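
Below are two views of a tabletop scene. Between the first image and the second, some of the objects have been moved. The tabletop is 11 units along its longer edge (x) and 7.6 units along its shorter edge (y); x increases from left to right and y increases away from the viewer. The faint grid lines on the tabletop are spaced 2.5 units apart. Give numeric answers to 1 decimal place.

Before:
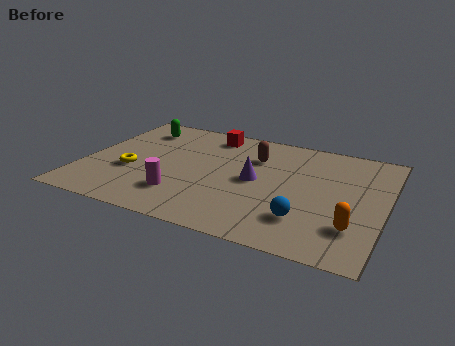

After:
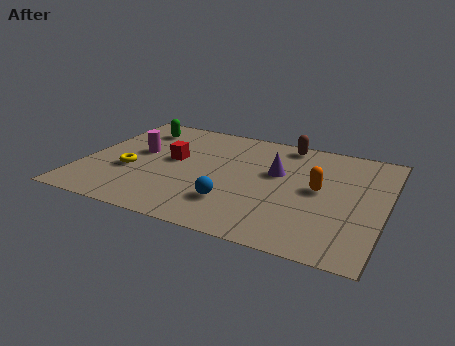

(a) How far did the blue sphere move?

2.6

The blue sphere was near (8.3, 1.9) before and (5.7, 2.0) after, so it travelled √(2.6² + 0.1²) ≈ 2.6 units.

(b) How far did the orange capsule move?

2.4

The orange capsule was near (10.0, 2.0) before and (8.6, 4.0) after, so it travelled √(1.4² + 2.0²) ≈ 2.4 units.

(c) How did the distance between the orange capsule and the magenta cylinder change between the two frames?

+0.5

They were about 6.2 units apart before and 6.7 after — 0.5 units further apart.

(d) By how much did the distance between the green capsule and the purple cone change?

+0.4

They were about 5.2 units apart before and 5.6 after — 0.4 units further apart.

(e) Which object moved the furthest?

the magenta cylinder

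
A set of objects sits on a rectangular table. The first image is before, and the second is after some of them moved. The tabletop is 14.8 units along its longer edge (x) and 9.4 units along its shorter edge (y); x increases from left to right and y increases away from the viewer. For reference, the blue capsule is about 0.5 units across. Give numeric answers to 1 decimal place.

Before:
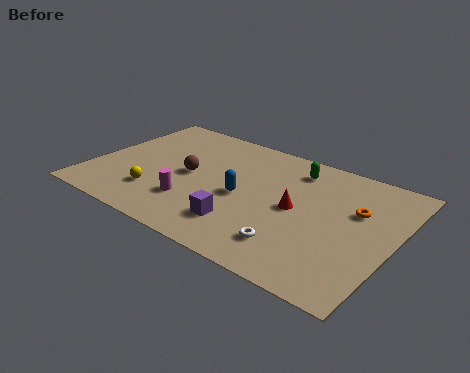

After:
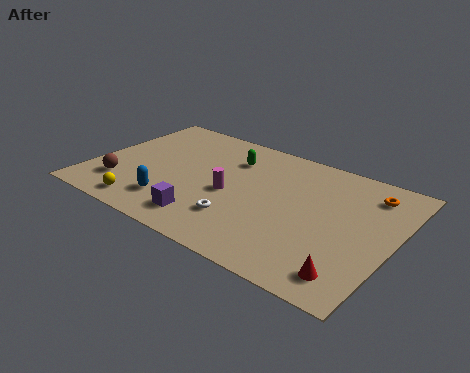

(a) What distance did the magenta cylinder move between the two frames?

2.3

The magenta cylinder moved from about (5.3, 2.6) to (6.9, 4.2), a distance of √(1.6² + 1.6²) ≈ 2.3.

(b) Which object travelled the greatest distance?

the red cone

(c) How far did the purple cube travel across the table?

1.8

The purple cube moved from about (7.9, 2.2) to (6.2, 1.7), a distance of √(1.7² + 0.5²) ≈ 1.8.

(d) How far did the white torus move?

2.7

The white torus was near (10.4, 2.0) before and (7.7, 2.5) after, so it travelled √(2.7² + 0.5²) ≈ 2.7 units.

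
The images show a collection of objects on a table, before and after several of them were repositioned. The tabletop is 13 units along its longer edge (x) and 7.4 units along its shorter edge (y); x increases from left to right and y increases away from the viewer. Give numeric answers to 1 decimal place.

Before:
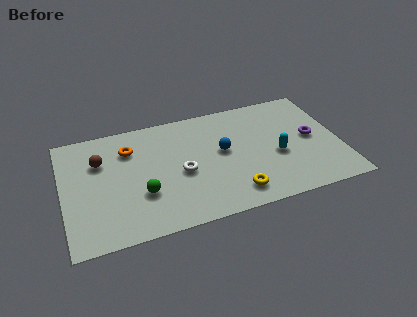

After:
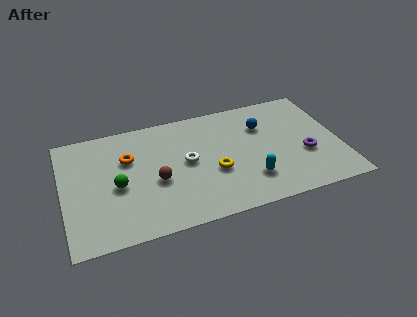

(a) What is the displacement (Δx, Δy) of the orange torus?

(-0.1, -0.6)

From the two frames, the orange torus sits at roughly (3.2, 5.5) before and (3.1, 4.9) after.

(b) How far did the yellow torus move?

1.8

The yellow torus moved from about (7.8, 1.3) to (7.0, 2.9), a distance of √(0.8² + 1.6²) ≈ 1.8.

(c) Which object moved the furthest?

the brown sphere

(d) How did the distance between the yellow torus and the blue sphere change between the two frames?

+0.6

They were about 2.8 units apart before and 3.4 after — 0.6 units further apart.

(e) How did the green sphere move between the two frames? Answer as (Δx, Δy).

(-1.1, 0.8)

The green sphere started near (3.6, 2.5) and ended near (2.5, 3.3).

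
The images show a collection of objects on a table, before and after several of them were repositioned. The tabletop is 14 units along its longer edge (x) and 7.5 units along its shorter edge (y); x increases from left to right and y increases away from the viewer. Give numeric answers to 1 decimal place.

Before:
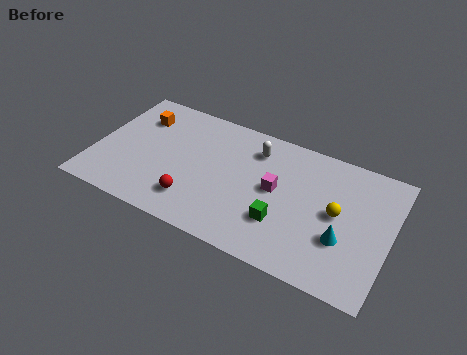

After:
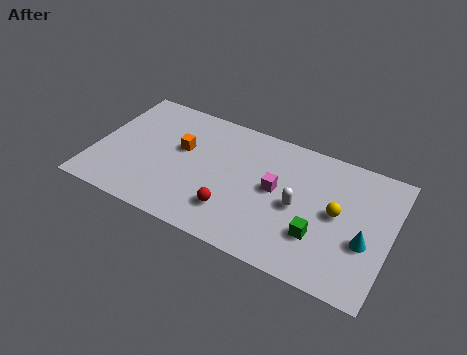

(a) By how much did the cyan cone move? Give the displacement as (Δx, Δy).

(1.0, 0.3)

The cyan cone started near (11.9, 2.6) and ended near (12.9, 2.9).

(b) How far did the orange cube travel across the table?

2.5

The orange cube moved from about (1.8, 5.6) to (4.0, 4.5), a distance of √(2.2² + 1.1²) ≈ 2.5.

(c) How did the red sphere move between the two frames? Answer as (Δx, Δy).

(1.8, 0.2)

The red sphere started near (5.0, 1.7) and ended near (6.8, 1.9).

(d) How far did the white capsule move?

3.3

The white capsule moved from about (7.4, 5.9) to (9.7, 3.5), a distance of √(2.3² + 2.4²) ≈ 3.3.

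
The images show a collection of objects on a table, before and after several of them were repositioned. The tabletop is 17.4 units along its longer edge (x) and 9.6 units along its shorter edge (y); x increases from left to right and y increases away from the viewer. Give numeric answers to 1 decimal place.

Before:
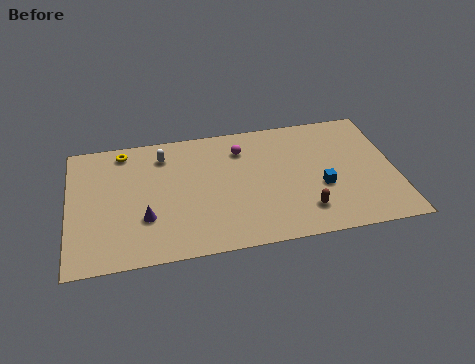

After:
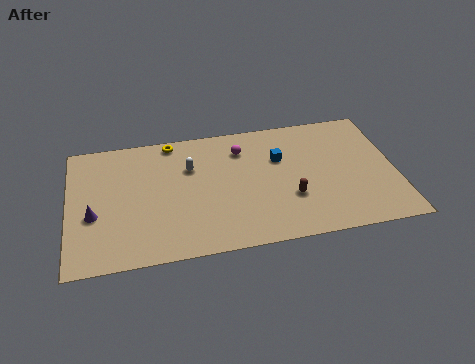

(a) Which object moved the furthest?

the blue cube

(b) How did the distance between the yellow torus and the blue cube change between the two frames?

-5.2

Before: roughly 11.4 units apart; after: 6.2. That's 5.2 units closer together.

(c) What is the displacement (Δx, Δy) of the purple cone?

(-2.7, 0.7)

From the two frames, the purple cone sits at roughly (4.0, 3.1) before and (1.3, 3.8) after.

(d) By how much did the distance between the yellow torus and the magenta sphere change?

-2.5

Before: roughly 6.4 units apart; after: 3.9. That's 2.5 units closer together.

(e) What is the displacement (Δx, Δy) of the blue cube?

(-2.1, 2.6)

The blue cube was at about (13.4, 3.7) and moved to about (11.3, 6.3).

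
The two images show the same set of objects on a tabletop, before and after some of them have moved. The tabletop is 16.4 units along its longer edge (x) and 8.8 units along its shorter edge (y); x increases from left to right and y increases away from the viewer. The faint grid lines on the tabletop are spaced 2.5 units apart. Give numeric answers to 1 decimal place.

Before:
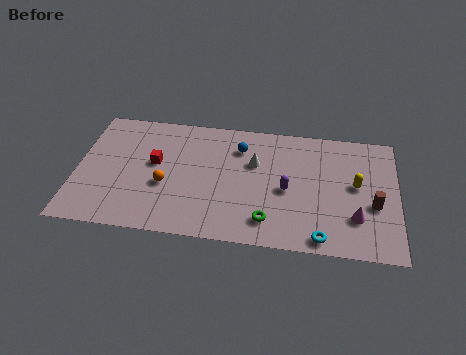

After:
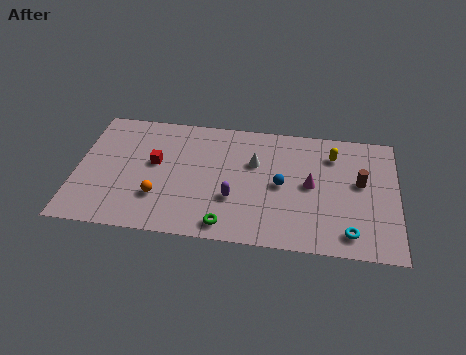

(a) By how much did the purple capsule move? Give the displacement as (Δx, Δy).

(-2.7, -1.0)

The purple capsule was at about (10.8, 4.0) and moved to about (8.1, 3.0).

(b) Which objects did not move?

the red cube and the white cone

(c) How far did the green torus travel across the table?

2.2

The green torus was near (9.9, 1.7) before and (7.8, 1.1) after, so it travelled √(2.1² + 0.6²) ≈ 2.2 units.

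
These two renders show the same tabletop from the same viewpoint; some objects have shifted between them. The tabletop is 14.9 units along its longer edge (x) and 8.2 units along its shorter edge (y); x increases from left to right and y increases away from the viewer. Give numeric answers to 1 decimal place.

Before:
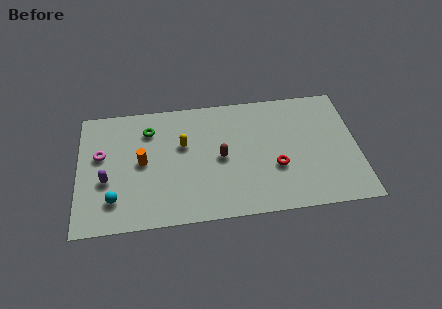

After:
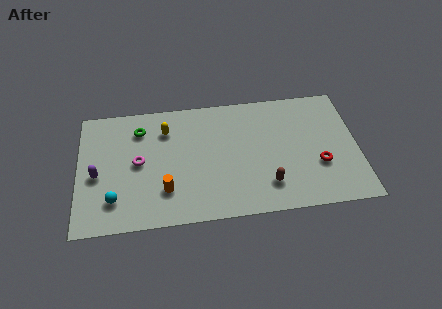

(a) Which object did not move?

the cyan sphere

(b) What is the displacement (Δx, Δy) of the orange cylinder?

(1.2, -2.0)

The orange cylinder started near (3.4, 4.2) and ended near (4.6, 2.2).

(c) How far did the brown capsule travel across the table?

3.2

The brown capsule moved from about (7.6, 4.0) to (10.0, 1.9), a distance of √(2.4² + 2.1²) ≈ 3.2.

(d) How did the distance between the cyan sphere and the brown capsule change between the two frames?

+2.0

The distance was about 6.1 in the first image and 8.1 in the second, so they moved 2.0 units further apart.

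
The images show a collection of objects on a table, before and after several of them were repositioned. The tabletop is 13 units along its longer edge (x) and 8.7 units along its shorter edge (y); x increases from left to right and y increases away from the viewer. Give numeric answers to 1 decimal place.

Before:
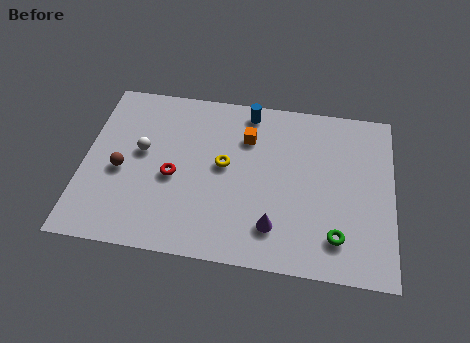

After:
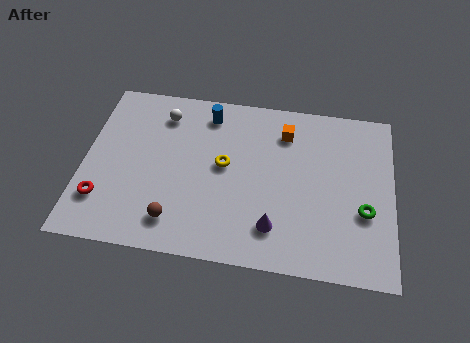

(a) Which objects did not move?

the yellow torus and the purple cone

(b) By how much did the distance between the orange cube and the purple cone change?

+0.3

The distance was about 4.6 in the first image and 4.9 in the second, so they moved 0.3 units further apart.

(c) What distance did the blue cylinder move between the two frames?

1.7

The blue cylinder moved from about (6.8, 7.7) to (5.1, 7.3), a distance of √(1.7² + 0.4²) ≈ 1.7.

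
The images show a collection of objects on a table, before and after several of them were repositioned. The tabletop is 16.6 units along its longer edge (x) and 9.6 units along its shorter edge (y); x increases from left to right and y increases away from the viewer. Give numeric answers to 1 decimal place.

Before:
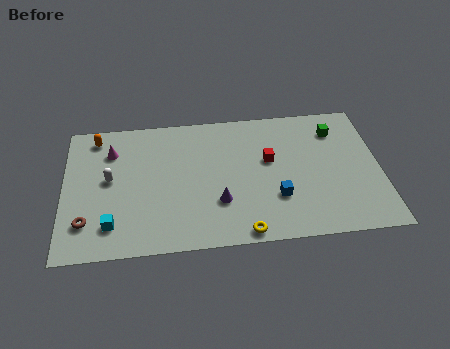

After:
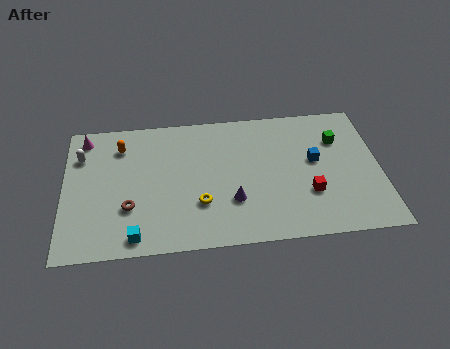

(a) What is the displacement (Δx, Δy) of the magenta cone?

(-1.4, 1.1)

From the two frames, the magenta cone sits at roughly (2.5, 7.2) before and (1.1, 8.3) after.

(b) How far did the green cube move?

0.7

The green cube was near (14.4, 7.5) before and (14.5, 6.8) after, so it travelled √(0.1² + 0.7²) ≈ 0.7 units.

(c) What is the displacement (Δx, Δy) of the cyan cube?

(1.2, -0.9)

The cyan cube was at about (2.5, 2.0) and moved to about (3.7, 1.1).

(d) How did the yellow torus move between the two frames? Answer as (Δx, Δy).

(-2.2, 2.2)

The yellow torus was at about (9.3, 0.8) and moved to about (7.1, 3.0).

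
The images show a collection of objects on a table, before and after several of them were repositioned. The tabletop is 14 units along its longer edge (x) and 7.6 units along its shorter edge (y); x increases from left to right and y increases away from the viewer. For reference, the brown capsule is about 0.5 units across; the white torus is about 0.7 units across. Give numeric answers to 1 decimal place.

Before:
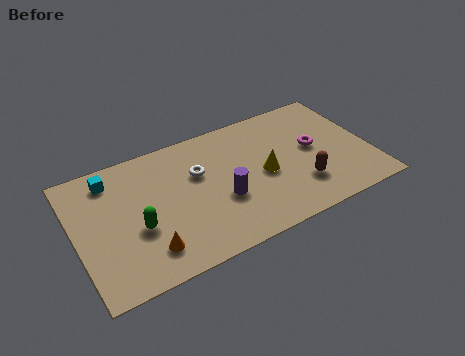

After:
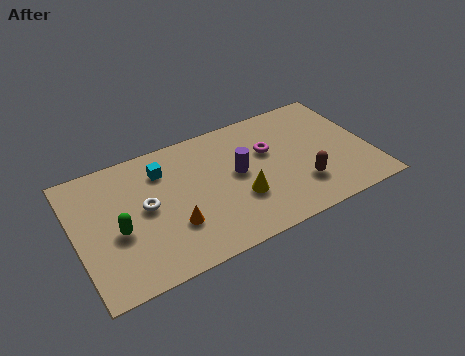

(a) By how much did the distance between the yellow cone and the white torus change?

+1.2

Before: roughly 3.3 units apart; after: 4.5. That's 1.2 units further apart.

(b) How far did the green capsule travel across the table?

0.9

The green capsule was near (2.8, 3.0) before and (1.9, 3.2) after, so it travelled √(0.9² + 0.2²) ≈ 0.9 units.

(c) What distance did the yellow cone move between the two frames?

1.6

The yellow cone moved from about (8.9, 3.5) to (7.6, 2.6), a distance of √(1.3² + 0.9²) ≈ 1.6.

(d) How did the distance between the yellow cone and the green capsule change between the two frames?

-0.4

Before: roughly 6.1 units apart; after: 5.7. That's 0.4 units closer together.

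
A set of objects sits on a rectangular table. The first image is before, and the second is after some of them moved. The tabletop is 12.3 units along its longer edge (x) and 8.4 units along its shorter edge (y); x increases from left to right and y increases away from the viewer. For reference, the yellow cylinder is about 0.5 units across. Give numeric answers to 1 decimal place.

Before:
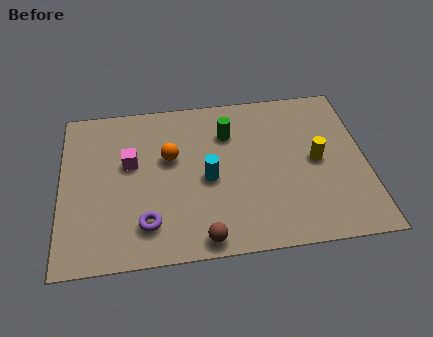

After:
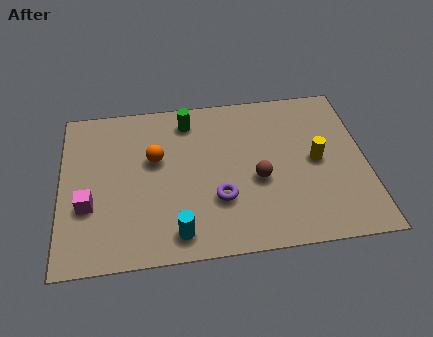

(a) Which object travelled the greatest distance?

the brown sphere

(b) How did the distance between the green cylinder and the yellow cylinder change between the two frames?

+1.8

Before: roughly 4.0 units apart; after: 5.8. That's 1.8 units further apart.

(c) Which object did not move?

the yellow cylinder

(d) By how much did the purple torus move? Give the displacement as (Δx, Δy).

(2.9, 0.9)

The purple torus started near (3.4, 1.8) and ended near (6.3, 2.7).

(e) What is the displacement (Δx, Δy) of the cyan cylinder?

(-1.3, -2.6)

The cyan cylinder started near (5.9, 3.8) and ended near (4.6, 1.2).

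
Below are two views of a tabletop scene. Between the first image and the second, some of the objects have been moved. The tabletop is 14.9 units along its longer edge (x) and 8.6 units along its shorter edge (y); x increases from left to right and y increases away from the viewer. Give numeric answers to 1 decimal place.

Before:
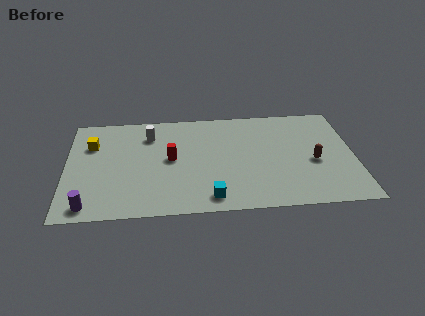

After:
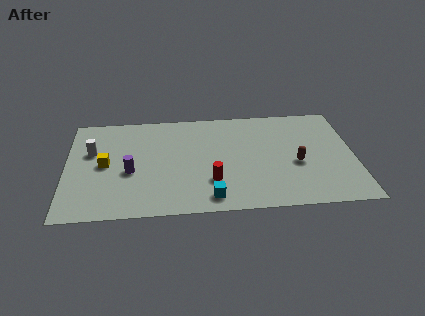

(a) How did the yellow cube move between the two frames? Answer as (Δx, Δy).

(0.7, -1.7)

From the two frames, the yellow cube sits at roughly (1.3, 6.0) before and (2.0, 4.3) after.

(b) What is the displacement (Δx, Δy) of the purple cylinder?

(2.1, 2.6)

The purple cylinder started near (1.2, 1.0) and ended near (3.3, 3.6).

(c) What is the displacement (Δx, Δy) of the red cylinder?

(2.1, -2.0)

From the two frames, the red cylinder sits at roughly (5.4, 4.5) before and (7.5, 2.5) after.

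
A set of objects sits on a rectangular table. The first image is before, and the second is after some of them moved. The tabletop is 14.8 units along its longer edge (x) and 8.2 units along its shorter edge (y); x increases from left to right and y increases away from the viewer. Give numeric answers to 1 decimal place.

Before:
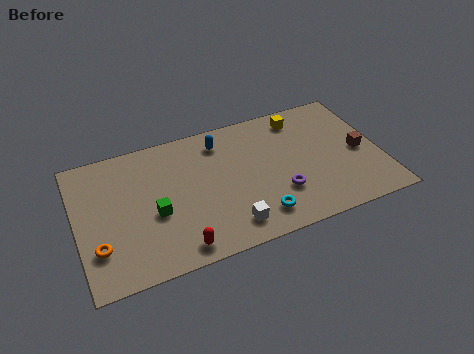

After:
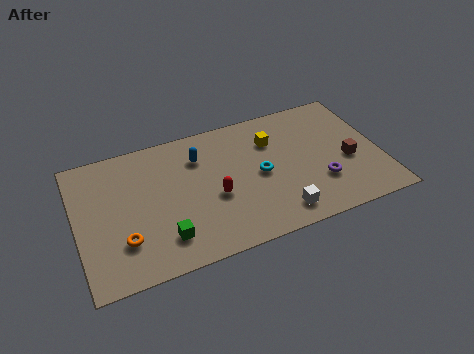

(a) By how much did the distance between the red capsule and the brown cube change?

-3.0

Before: roughly 9.6 units apart; after: 6.6. That's 3.0 units closer together.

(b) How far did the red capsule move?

3.1

The red capsule was near (4.6, 1.0) before and (6.6, 3.4) after, so it travelled √(2.0² + 2.4²) ≈ 3.1 units.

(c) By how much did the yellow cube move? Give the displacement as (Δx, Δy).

(-1.5, -1.0)

The yellow cube started near (11.2, 6.9) and ended near (9.7, 5.9).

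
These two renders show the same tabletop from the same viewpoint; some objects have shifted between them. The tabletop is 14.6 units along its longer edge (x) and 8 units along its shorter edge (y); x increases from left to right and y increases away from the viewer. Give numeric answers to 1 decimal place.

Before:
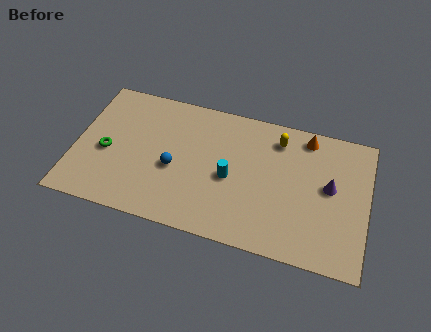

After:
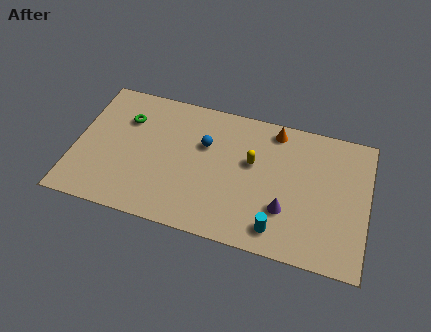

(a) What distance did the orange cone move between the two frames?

1.6

The orange cone moved from about (11.4, 7.0) to (9.8, 7.0), a distance of √(1.6² + 0.0²) ≈ 1.6.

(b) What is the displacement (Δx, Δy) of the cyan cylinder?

(2.5, -2.3)

From the two frames, the cyan cylinder sits at roughly (7.8, 3.6) before and (10.3, 1.3) after.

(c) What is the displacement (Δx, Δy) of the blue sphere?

(1.4, 1.8)

From the two frames, the blue sphere sits at roughly (5.0, 3.4) before and (6.4, 5.2) after.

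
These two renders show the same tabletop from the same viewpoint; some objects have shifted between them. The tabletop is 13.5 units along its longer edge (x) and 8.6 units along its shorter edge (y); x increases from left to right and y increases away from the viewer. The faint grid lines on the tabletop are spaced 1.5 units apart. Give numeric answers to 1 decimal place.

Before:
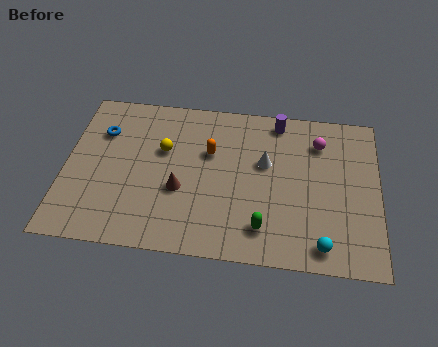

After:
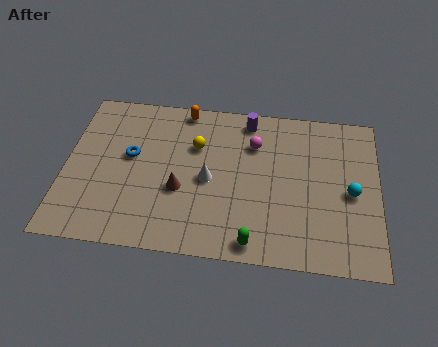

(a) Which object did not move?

the brown cone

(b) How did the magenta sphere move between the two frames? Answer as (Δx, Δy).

(-2.8, -0.4)

The magenta sphere was at about (10.9, 6.6) and moved to about (8.1, 6.2).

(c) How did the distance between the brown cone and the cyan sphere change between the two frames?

+0.8

The distance was about 6.5 in the first image and 7.3 in the second, so they moved 0.8 units further apart.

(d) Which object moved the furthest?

the cyan sphere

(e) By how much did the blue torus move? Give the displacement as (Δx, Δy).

(1.3, -1.2)

From the two frames, the blue torus sits at roughly (1.5, 6.1) before and (2.8, 4.9) after.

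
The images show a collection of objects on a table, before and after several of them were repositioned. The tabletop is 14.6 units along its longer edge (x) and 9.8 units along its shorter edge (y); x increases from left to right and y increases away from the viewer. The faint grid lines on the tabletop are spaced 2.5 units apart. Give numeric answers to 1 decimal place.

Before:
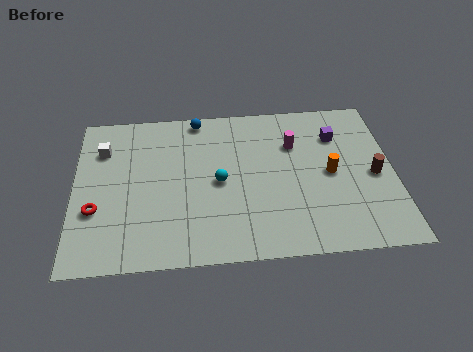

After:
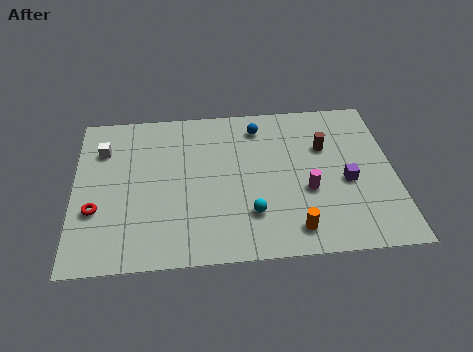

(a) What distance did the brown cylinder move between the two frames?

3.0

From (13.7, 4.5) to (11.5, 6.5), the brown cylinder covered √(2.2² + 2.0²) ≈ 3.0 units.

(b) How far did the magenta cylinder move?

3.0

The magenta cylinder was near (10.1, 6.8) before and (10.6, 3.8) after, so it travelled √(0.5² + 3.0²) ≈ 3.0 units.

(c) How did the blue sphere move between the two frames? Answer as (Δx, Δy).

(2.8, -0.8)

The blue sphere started near (5.7, 8.9) and ended near (8.5, 8.1).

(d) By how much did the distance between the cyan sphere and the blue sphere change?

+1.2

The distance was about 4.3 in the first image and 5.5 in the second, so they moved 1.2 units further apart.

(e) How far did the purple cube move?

3.0

From (12.1, 7.2) to (12.4, 4.2), the purple cube covered √(0.3² + 3.0²) ≈ 3.0 units.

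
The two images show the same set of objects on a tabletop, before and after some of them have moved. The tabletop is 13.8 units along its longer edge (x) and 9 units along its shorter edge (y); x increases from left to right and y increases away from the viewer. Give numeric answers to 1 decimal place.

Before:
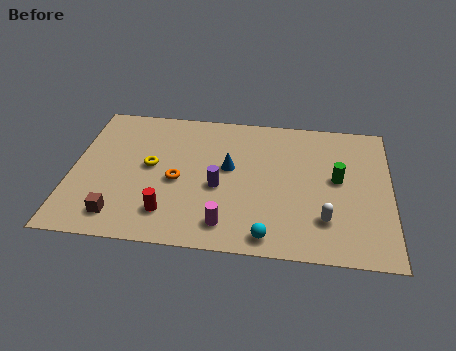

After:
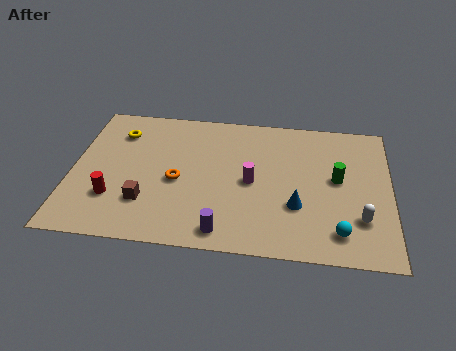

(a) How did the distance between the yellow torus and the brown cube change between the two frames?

+1.1

They were about 3.5 units apart before and 4.6 after — 1.1 units further apart.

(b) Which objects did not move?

the orange torus and the green cylinder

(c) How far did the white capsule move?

1.5

From (11.0, 2.3) to (12.5, 2.5), the white capsule covered √(1.5² + 0.2²) ≈ 1.5 units.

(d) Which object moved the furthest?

the blue cone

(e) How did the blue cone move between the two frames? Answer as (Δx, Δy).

(3.0, -2.1)

The blue cone was at about (6.8, 5.1) and moved to about (9.8, 3.0).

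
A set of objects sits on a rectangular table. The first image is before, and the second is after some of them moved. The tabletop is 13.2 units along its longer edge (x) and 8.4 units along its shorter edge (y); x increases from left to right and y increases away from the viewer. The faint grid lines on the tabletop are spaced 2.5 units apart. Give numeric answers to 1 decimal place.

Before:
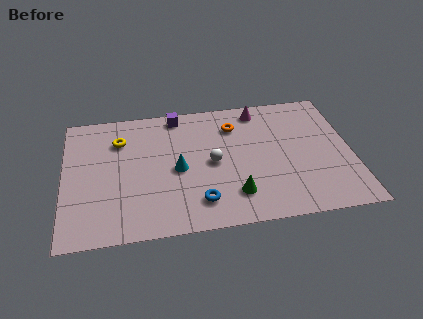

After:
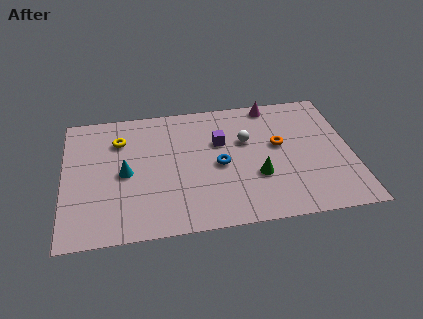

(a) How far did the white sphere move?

2.0

The white sphere was near (6.8, 4.1) before and (8.4, 5.3) after, so it travelled √(1.6² + 1.2²) ≈ 2.0 units.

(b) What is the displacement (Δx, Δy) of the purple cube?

(1.9, -2.1)

From the two frames, the purple cube sits at roughly (5.3, 7.5) before and (7.2, 5.4) after.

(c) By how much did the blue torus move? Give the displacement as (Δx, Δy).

(1.0, 2.2)

The blue torus was at about (6.1, 1.7) and moved to about (7.1, 3.9).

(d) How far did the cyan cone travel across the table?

2.4

From (5.2, 3.9) to (2.8, 4.0), the cyan cone covered √(2.4² + 0.1²) ≈ 2.4 units.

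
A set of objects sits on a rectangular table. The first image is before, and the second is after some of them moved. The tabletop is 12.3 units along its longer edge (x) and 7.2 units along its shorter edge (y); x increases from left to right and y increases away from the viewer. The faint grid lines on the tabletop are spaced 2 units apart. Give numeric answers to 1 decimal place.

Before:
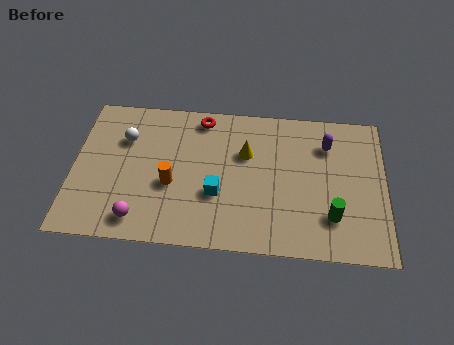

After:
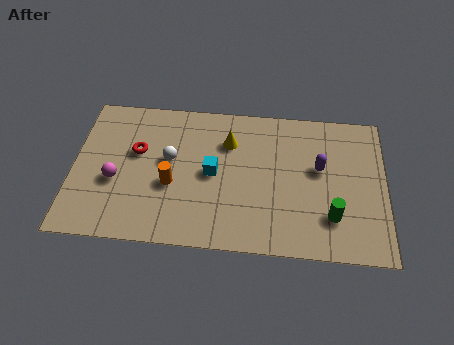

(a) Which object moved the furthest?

the red torus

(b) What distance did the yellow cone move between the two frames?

0.9

From (6.8, 4.7) to (6.1, 5.2), the yellow cone covered √(0.7² + 0.5²) ≈ 0.9 units.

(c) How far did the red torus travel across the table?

3.1

From (5.0, 6.3) to (2.5, 4.4), the red torus covered √(2.5² + 1.9²) ≈ 3.1 units.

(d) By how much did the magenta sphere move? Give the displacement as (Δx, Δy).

(-1.0, 1.8)

The magenta sphere started near (2.7, 1.1) and ended near (1.7, 2.9).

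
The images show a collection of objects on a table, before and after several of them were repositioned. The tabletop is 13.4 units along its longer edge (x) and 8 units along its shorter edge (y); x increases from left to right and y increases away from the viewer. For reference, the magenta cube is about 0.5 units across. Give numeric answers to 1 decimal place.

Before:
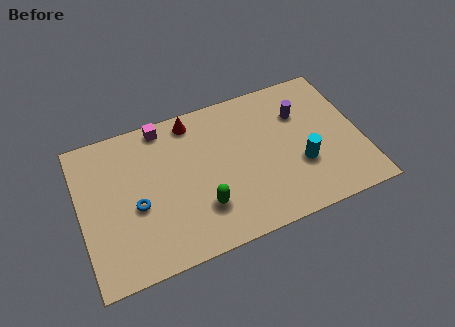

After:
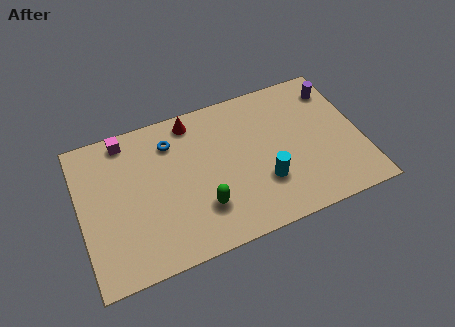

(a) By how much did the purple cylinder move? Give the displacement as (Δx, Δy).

(1.8, 0.8)

From the two frames, the purple cylinder sits at roughly (10.7, 5.6) before and (12.5, 6.4) after.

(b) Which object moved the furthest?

the blue torus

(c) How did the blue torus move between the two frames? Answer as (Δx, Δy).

(1.9, 2.8)

The blue torus was at about (2.6, 3.4) and moved to about (4.5, 6.2).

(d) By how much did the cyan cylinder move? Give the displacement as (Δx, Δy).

(-1.8, -0.3)

From the two frames, the cyan cylinder sits at roughly (10.4, 2.8) before and (8.6, 2.5) after.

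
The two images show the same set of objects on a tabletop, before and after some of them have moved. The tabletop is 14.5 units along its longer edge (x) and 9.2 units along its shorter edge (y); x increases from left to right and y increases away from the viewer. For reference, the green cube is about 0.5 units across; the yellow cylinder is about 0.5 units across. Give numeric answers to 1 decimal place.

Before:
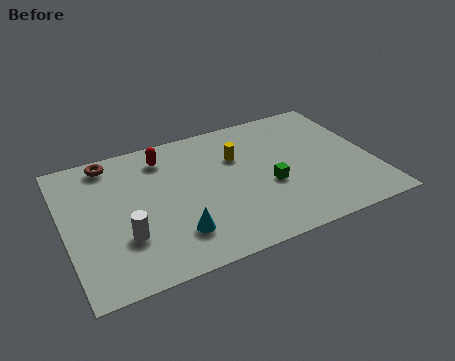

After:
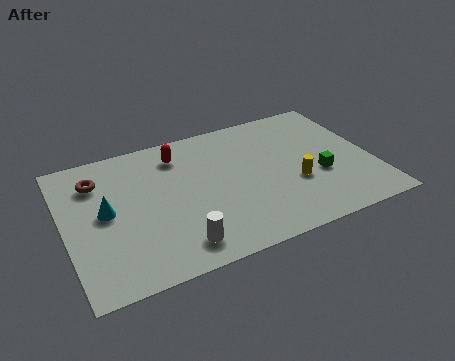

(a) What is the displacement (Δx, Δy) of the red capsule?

(0.7, -0.1)

From the two frames, the red capsule sits at roughly (4.9, 7.5) before and (5.6, 7.4) after.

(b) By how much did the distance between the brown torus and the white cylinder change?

+1.2

The distance was about 5.2 in the first image and 6.4 in the second, so they moved 1.2 units further apart.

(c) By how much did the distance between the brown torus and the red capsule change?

+1.3

The distance was about 2.6 in the first image and 3.9 in the second, so they moved 1.3 units further apart.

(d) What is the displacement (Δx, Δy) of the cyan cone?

(-3.0, 2.6)

The cyan cone started near (4.9, 2.2) and ended near (1.9, 4.8).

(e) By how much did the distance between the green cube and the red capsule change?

+1.4

They were about 6.0 units apart before and 7.4 after — 1.4 units further apart.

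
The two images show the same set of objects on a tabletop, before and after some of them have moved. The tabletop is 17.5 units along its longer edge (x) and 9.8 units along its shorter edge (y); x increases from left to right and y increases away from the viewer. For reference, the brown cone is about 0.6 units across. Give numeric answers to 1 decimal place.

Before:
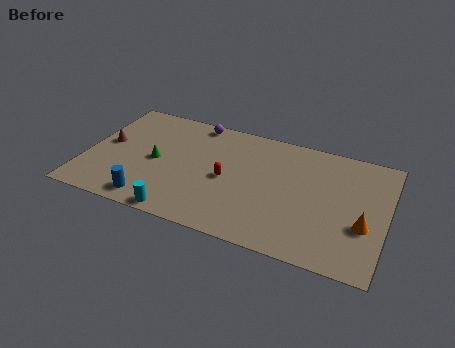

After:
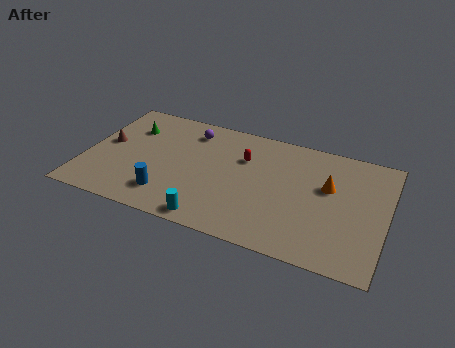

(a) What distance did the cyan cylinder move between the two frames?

1.8

The cyan cylinder was near (6.0, 0.8) before and (7.8, 1.0) after, so it travelled √(1.8² + 0.2²) ≈ 1.8 units.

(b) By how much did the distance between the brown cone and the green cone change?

-0.9

The distance was about 3.1 in the first image and 2.2 in the second, so they moved 0.9 units closer together.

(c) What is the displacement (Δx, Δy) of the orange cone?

(-2.2, 2.4)

The orange cone was at about (16.3, 3.6) and moved to about (14.1, 6.0).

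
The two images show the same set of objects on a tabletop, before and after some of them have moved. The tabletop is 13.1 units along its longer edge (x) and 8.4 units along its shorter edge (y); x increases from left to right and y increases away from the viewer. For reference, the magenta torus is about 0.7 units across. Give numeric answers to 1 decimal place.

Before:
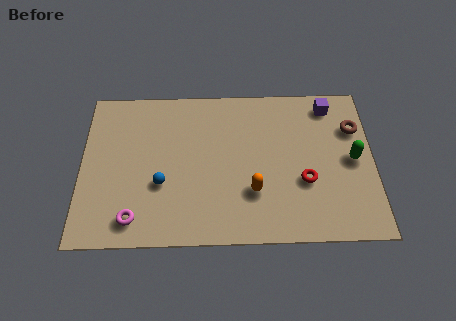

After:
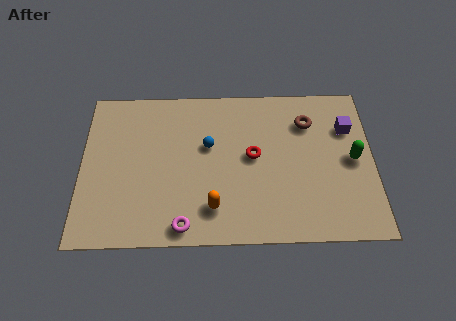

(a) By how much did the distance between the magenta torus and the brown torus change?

-3.1

The distance was about 10.9 in the first image and 7.8 in the second, so they moved 3.1 units closer together.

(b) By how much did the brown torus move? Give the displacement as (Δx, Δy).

(-2.1, 0.4)

From the two frames, the brown torus sits at roughly (12.3, 5.9) before and (10.2, 6.3) after.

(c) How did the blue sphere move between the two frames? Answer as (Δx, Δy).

(2.1, 2.0)

The blue sphere started near (3.6, 3.1) and ended near (5.7, 5.1).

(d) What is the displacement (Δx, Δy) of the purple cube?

(0.8, -1.3)

The purple cube was at about (11.2, 7.2) and moved to about (12.0, 5.9).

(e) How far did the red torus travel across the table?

2.7

The red torus moved from about (10.0, 3.1) to (7.7, 4.5), a distance of √(2.3² + 1.4²) ≈ 2.7.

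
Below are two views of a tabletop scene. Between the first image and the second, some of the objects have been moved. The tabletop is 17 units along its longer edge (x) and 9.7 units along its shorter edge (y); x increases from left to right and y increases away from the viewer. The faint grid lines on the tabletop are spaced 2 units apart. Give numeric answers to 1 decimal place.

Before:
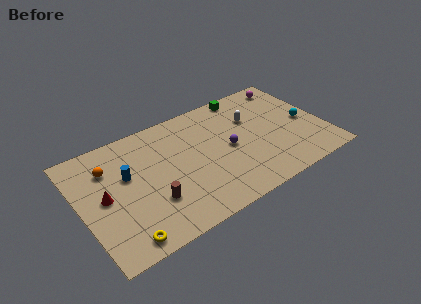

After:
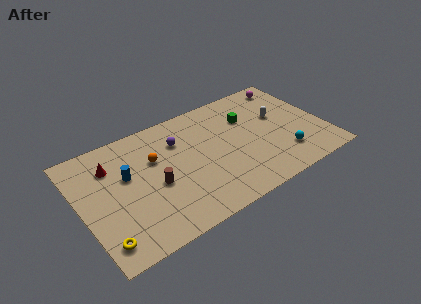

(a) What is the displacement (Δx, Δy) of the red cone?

(0.8, 2.3)

From the two frames, the red cone sits at roughly (1.6, 4.9) before and (2.4, 7.2) after.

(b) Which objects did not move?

the blue cylinder and the magenta sphere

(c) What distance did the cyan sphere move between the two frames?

3.0

From (15.8, 4.5) to (13.8, 2.3), the cyan sphere covered √(2.0² + 2.2²) ≈ 3.0 units.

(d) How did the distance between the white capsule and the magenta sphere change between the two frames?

-0.7

Before: roughly 3.6 units apart; after: 2.9. That's 0.7 units closer together.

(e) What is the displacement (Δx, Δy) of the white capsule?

(1.8, -0.7)

From the two frames, the white capsule sits at roughly (12.3, 6.5) before and (14.1, 5.8) after.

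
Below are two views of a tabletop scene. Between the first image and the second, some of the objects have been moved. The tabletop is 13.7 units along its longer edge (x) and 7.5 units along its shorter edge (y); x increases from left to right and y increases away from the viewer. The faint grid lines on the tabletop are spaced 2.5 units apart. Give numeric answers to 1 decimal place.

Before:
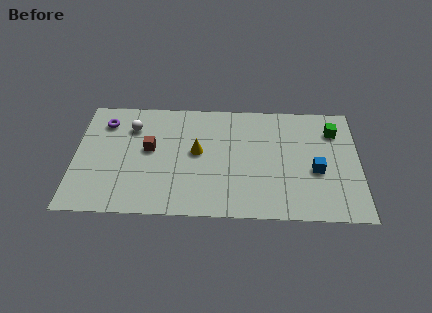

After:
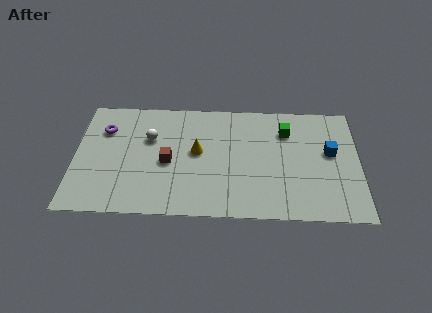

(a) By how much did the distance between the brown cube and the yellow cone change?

-0.7

Before: roughly 2.3 units apart; after: 1.6. That's 0.7 units closer together.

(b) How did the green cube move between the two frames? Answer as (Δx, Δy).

(-2.3, -0.1)

The green cube was at about (12.5, 5.7) and moved to about (10.2, 5.6).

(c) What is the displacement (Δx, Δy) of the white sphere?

(0.9, -0.7)

From the two frames, the white sphere sits at roughly (2.7, 5.6) before and (3.6, 4.9) after.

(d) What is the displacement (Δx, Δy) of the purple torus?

(0.0, -0.5)

The purple torus started near (1.4, 5.9) and ended near (1.4, 5.4).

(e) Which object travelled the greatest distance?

the green cube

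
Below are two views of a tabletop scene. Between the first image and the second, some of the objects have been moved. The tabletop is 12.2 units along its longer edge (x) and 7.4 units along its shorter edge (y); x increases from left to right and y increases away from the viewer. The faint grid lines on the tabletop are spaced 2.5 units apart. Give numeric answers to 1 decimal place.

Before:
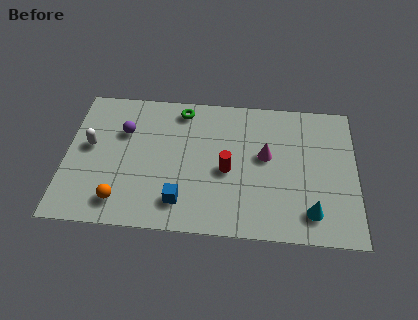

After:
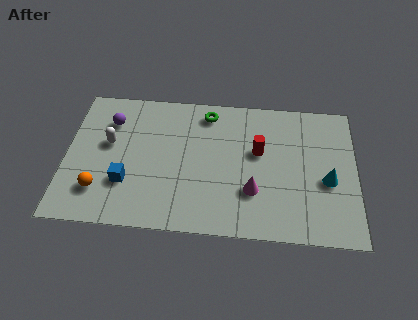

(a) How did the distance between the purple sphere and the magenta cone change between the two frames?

+0.8

They were about 6.1 units apart before and 6.9 after — 0.8 units further apart.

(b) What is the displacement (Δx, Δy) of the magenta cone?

(-0.5, -1.9)

The magenta cone was at about (8.4, 4.2) and moved to about (7.9, 2.3).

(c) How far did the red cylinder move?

1.7

The red cylinder was near (6.8, 3.3) before and (8.1, 4.4) after, so it travelled √(1.3² + 1.1²) ≈ 1.7 units.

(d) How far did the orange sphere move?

1.0

The orange sphere was near (2.4, 1.3) before and (1.5, 1.8) after, so it travelled √(0.9² + 0.5²) ≈ 1.0 units.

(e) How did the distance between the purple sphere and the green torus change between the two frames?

+1.4

They were about 2.8 units apart before and 4.2 after — 1.4 units further apart.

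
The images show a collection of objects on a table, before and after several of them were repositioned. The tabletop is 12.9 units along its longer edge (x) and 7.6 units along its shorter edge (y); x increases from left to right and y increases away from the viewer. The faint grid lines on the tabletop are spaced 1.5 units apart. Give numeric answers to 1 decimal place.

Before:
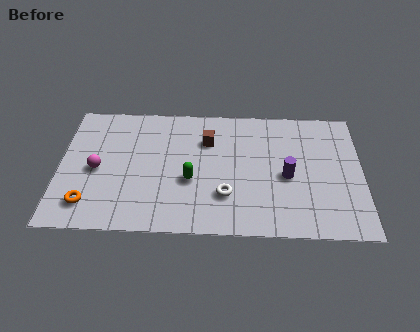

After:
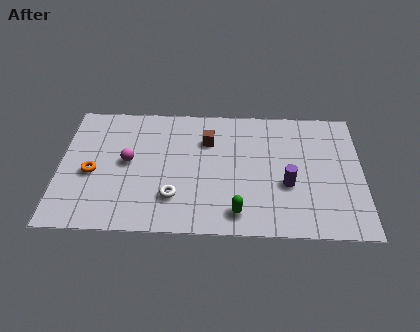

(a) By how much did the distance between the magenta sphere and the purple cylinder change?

-1.2

The distance was about 8.1 in the first image and 6.9 in the second, so they moved 1.2 units closer together.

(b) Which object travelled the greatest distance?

the green capsule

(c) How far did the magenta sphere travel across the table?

1.4

The magenta sphere moved from about (1.6, 3.5) to (2.9, 4.0), a distance of √(1.3² + 0.5²) ≈ 1.4.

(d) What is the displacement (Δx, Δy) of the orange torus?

(0.1, 1.8)

The orange torus was at about (1.3, 1.5) and moved to about (1.4, 3.3).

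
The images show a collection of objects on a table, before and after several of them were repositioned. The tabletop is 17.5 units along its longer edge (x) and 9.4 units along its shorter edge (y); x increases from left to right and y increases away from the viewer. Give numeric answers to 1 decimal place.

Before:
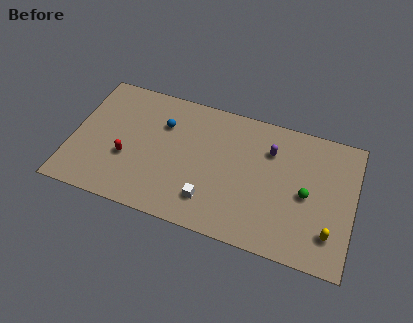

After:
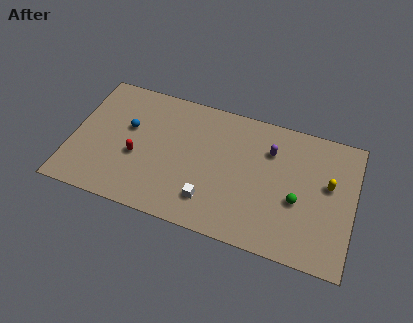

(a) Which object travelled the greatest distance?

the yellow capsule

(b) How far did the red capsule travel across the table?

0.7

From (3.5, 3.5) to (4.1, 3.8), the red capsule covered √(0.6² + 0.3²) ≈ 0.7 units.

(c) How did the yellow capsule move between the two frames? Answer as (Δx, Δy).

(-0.3, 3.3)

From the two frames, the yellow capsule sits at roughly (16.2, 2.2) before and (15.9, 5.5) after.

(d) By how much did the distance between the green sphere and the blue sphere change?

+1.5

The distance was about 9.4 in the first image and 10.9 in the second, so they moved 1.5 units further apart.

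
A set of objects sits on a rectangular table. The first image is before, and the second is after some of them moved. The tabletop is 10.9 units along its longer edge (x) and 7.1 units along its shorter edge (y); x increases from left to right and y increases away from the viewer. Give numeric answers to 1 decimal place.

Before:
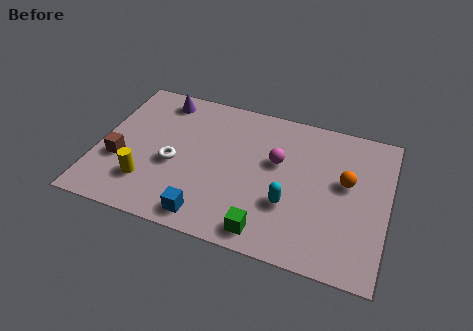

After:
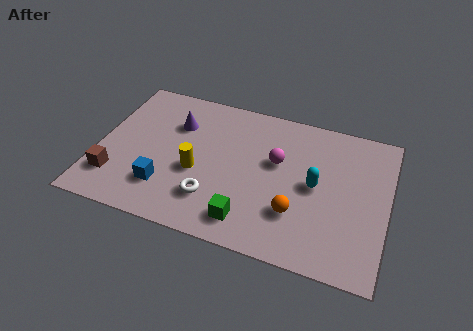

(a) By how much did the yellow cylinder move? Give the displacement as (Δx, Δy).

(1.8, 1.1)

The yellow cylinder started near (2.0, 1.8) and ended near (3.8, 2.9).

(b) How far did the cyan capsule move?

1.5

The cyan capsule moved from about (7.3, 2.4) to (8.2, 3.6), a distance of √(0.9² + 1.2²) ≈ 1.5.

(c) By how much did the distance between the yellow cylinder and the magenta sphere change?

-2.1

Before: roughly 5.3 units apart; after: 3.2. That's 2.1 units closer together.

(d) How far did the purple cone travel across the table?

1.3

From (2.1, 6.1) to (2.8, 5.0), the purple cone covered √(0.7² + 1.1²) ≈ 1.3 units.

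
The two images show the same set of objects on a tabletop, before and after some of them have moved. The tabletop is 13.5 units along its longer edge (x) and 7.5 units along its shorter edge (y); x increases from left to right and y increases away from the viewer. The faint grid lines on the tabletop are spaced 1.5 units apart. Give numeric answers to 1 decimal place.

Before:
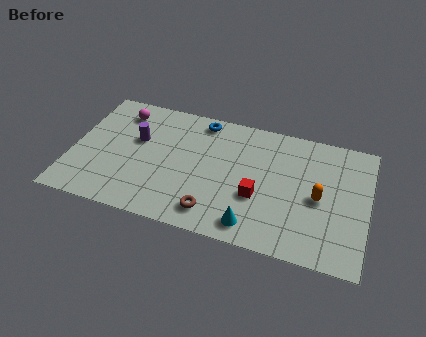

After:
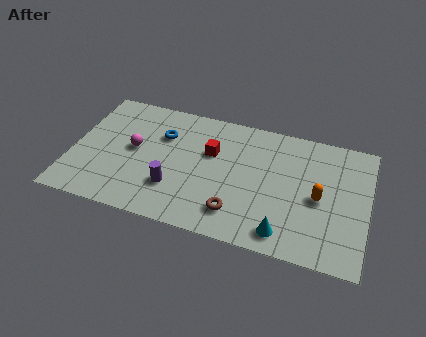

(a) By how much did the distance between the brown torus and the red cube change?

+1.1

They were about 2.4 units apart before and 3.5 after — 1.1 units further apart.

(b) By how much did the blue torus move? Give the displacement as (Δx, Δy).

(-1.7, -1.4)

From the two frames, the blue torus sits at roughly (5.7, 6.6) before and (4.0, 5.2) after.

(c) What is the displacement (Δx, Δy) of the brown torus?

(1.0, 0.3)

The brown torus started near (6.7, 1.3) and ended near (7.7, 1.6).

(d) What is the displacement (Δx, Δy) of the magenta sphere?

(0.8, -2.1)

The magenta sphere started near (2.0, 6.1) and ended near (2.8, 4.0).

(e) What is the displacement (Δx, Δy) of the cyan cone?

(1.4, 0.0)

The cyan cone started near (8.5, 1.1) and ended near (9.9, 1.1).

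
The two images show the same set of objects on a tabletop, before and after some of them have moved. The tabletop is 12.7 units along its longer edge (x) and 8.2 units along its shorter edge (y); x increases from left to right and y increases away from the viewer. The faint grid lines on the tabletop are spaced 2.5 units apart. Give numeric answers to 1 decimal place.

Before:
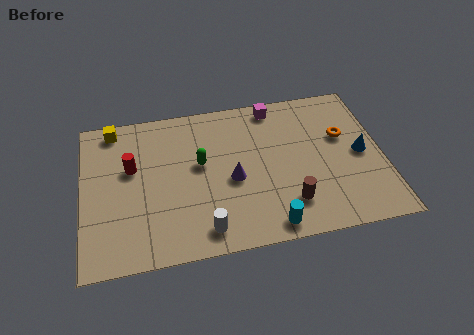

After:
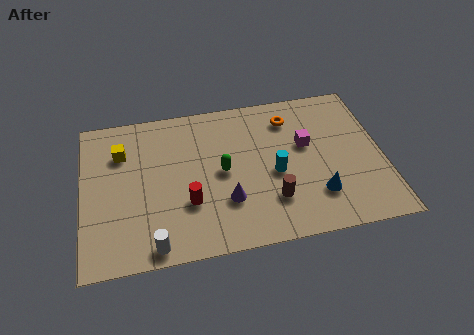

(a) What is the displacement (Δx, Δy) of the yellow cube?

(0.3, -1.4)

The yellow cube started near (1.4, 7.3) and ended near (1.7, 5.9).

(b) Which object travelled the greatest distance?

the red cylinder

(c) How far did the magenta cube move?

2.7

The magenta cube was near (8.3, 7.3) before and (9.5, 4.9) after, so it travelled √(1.2² + 2.4²) ≈ 2.7 units.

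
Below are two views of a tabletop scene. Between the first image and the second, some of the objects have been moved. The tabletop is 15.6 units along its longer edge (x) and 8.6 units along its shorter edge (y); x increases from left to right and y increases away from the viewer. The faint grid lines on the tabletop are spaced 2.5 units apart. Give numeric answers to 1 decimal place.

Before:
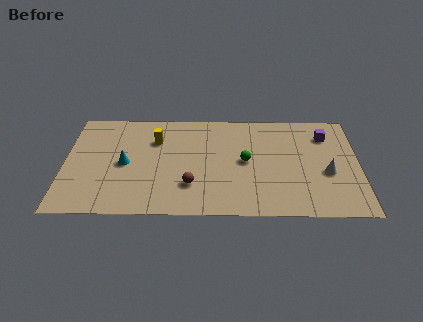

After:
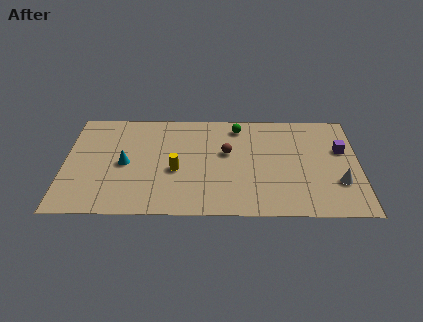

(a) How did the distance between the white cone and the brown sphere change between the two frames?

-0.9

Before: roughly 7.3 units apart; after: 6.4. That's 0.9 units closer together.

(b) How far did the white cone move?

1.0

From (13.9, 3.5) to (14.5, 2.7), the white cone covered √(0.6² + 0.8²) ≈ 1.0 units.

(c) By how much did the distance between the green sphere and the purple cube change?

+1.0

They were about 4.8 units apart before and 5.8 after — 1.0 units further apart.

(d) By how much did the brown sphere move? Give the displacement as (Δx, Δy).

(1.9, 2.7)

The brown sphere started near (6.7, 2.4) and ended near (8.6, 5.1).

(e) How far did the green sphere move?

2.9

The green sphere moved from about (9.6, 4.4) to (9.2, 7.3), a distance of √(0.4² + 2.9²) ≈ 2.9.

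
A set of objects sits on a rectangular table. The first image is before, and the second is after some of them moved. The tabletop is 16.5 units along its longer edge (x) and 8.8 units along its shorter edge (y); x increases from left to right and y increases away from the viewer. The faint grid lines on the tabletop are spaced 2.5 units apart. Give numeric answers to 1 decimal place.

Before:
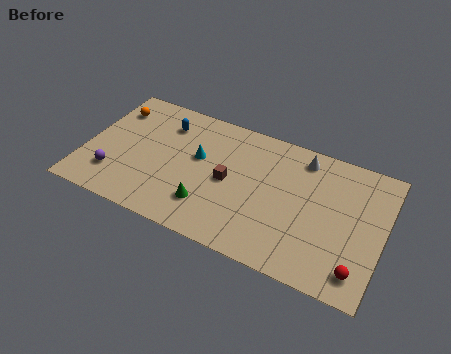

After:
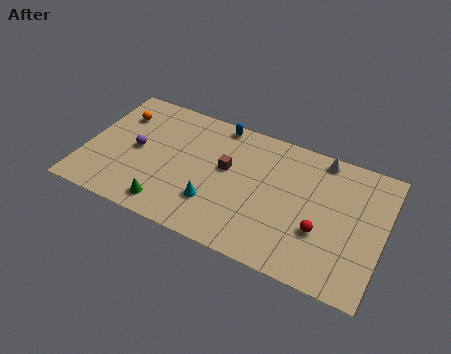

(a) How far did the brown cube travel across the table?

0.8

From (8.0, 4.3) to (7.8, 5.1), the brown cube covered √(0.2² + 0.8²) ≈ 0.8 units.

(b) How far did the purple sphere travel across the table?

2.4

The purple sphere was near (1.8, 2.2) before and (2.8, 4.4) after, so it travelled √(1.0² + 2.2²) ≈ 2.4 units.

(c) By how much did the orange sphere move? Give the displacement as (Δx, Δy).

(0.4, -0.3)

The orange sphere was at about (1.1, 6.8) and moved to about (1.5, 6.5).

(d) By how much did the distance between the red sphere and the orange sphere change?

-3.1

They were about 15.3 units apart before and 12.2 after — 3.1 units closer together.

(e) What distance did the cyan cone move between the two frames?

3.0

The cyan cone was near (6.2, 5.2) before and (7.4, 2.5) after, so it travelled √(1.2² + 2.7²) ≈ 3.0 units.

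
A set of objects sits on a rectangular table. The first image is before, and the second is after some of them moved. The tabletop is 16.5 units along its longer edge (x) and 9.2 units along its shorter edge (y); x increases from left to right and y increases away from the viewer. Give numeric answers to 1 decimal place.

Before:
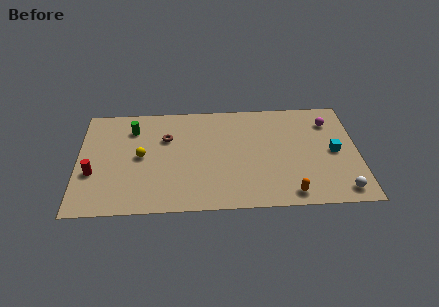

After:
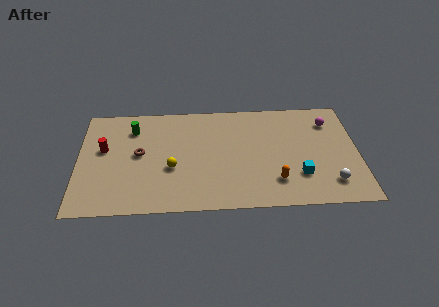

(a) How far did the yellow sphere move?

2.1

From (3.7, 4.7) to (5.5, 3.6), the yellow sphere covered √(1.8² + 1.1²) ≈ 2.1 units.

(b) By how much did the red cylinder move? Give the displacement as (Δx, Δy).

(0.6, 2.0)

The red cylinder was at about (0.9, 3.4) and moved to about (1.5, 5.4).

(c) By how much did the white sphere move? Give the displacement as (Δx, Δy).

(-0.6, 0.7)

From the two frames, the white sphere sits at roughly (15.4, 1.2) before and (14.8, 1.9) after.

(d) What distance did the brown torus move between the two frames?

2.1

The brown torus was near (5.2, 6.2) before and (3.6, 4.9) after, so it travelled √(1.6² + 1.3²) ≈ 2.1 units.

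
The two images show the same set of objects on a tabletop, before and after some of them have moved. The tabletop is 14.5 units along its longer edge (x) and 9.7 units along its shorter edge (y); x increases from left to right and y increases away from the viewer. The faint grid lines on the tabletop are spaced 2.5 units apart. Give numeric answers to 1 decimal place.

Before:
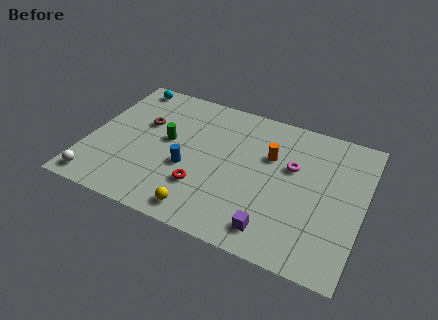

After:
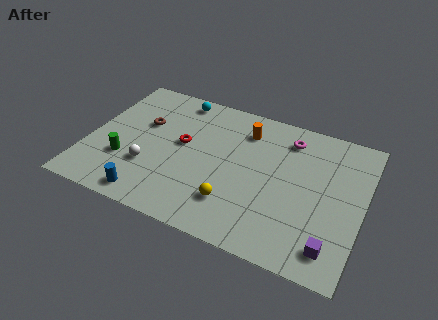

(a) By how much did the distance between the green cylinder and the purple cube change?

+4.0

The distance was about 7.2 in the first image and 11.2 in the second, so they moved 4.0 units further apart.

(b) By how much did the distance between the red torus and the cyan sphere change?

-4.4

They were about 7.7 units apart before and 3.3 after — 4.4 units closer together.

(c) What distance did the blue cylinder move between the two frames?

3.2

The blue cylinder moved from about (5.4, 3.8) to (3.7, 1.1), a distance of √(1.7² + 2.7²) ≈ 3.2.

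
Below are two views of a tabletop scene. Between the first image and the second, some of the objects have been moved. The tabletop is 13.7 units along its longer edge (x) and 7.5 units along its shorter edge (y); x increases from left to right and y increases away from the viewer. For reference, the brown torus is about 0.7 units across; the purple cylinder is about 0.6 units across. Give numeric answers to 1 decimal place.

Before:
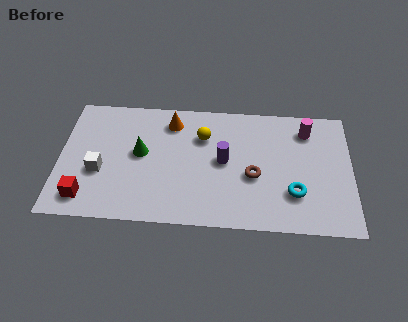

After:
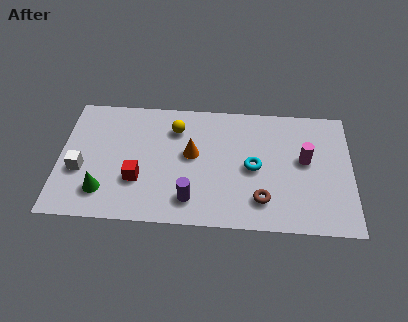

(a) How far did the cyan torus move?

2.4

The cyan torus moved from about (11.0, 2.2) to (9.1, 3.6), a distance of √(1.9² + 1.4²) ≈ 2.4.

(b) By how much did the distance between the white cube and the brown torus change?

+1.4

They were about 7.2 units apart before and 8.6 after — 1.4 units further apart.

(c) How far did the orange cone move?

2.1

From (5.2, 6.1) to (6.2, 4.2), the orange cone covered √(1.0² + 1.9²) ≈ 2.1 units.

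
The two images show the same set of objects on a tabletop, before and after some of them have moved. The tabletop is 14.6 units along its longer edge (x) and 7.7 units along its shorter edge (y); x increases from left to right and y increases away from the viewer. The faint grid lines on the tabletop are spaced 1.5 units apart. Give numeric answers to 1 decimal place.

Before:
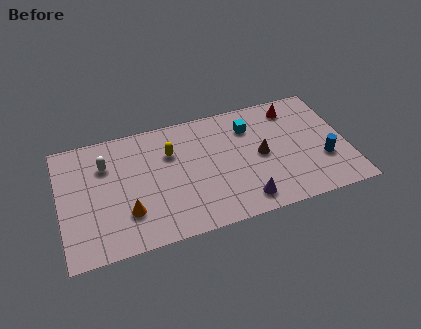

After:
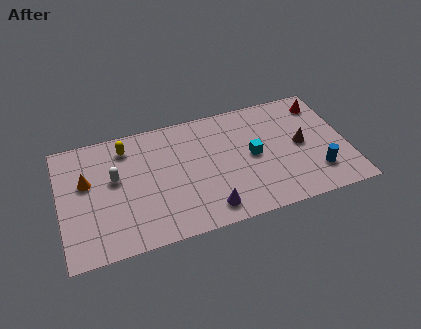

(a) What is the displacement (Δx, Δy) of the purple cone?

(-1.8, 0.0)

From the two frames, the purple cone sits at roughly (9.1, 1.2) before and (7.3, 1.2) after.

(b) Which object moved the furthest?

the orange cone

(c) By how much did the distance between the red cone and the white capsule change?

+1.2

Before: roughly 9.7 units apart; after: 10.9. That's 1.2 units further apart.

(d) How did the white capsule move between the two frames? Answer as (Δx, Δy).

(0.4, -1.0)

The white capsule started near (2.4, 5.5) and ended near (2.8, 4.5).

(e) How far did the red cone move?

1.5

The red cone moved from about (12.1, 6.4) to (13.6, 6.3), a distance of √(1.5² + 0.1²) ≈ 1.5.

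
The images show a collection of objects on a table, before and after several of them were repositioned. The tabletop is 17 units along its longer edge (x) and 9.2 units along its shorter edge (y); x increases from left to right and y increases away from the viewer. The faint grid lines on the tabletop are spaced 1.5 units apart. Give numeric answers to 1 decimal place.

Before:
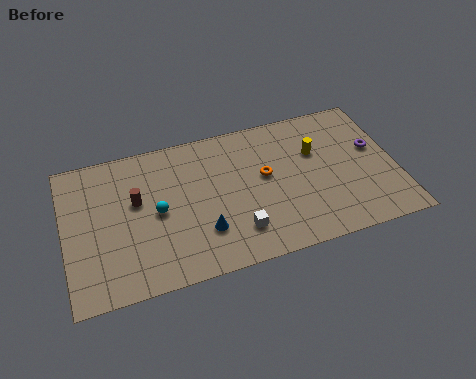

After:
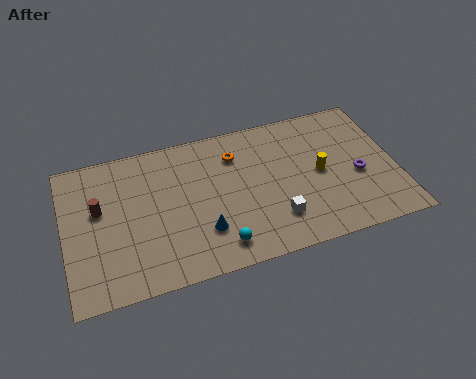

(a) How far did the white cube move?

2.0

The white cube moved from about (8.6, 2.1) to (10.6, 2.3), a distance of √(2.0² + 0.2²) ≈ 2.0.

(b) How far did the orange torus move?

2.3

From (10.3, 5.2) to (8.9, 7.0), the orange torus covered √(1.4² + 1.8²) ≈ 2.3 units.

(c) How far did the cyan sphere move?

4.2

From (4.7, 4.5) to (7.6, 1.5), the cyan sphere covered √(2.9² + 3.0²) ≈ 4.2 units.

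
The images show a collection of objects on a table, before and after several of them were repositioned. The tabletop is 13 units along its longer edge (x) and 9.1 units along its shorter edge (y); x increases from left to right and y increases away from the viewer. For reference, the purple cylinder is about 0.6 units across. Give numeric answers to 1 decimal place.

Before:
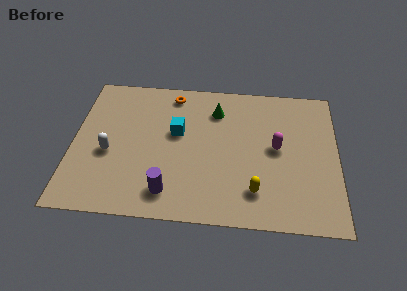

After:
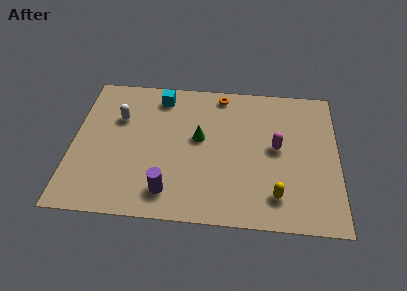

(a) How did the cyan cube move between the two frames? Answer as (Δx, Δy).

(-0.9, 2.3)

From the two frames, the cyan cube sits at roughly (5.1, 5.4) before and (4.2, 7.7) after.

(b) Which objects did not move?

the magenta capsule and the purple cylinder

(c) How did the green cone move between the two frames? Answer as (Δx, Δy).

(-0.8, -1.9)

The green cone was at about (7.0, 7.0) and moved to about (6.2, 5.1).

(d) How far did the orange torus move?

2.4

The orange torus was near (4.8, 7.9) before and (7.2, 8.1) after, so it travelled √(2.4² + 0.2²) ≈ 2.4 units.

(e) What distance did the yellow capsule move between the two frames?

1.0

From (9.0, 2.0) to (10.0, 1.8), the yellow capsule covered √(1.0² + 0.2²) ≈ 1.0 units.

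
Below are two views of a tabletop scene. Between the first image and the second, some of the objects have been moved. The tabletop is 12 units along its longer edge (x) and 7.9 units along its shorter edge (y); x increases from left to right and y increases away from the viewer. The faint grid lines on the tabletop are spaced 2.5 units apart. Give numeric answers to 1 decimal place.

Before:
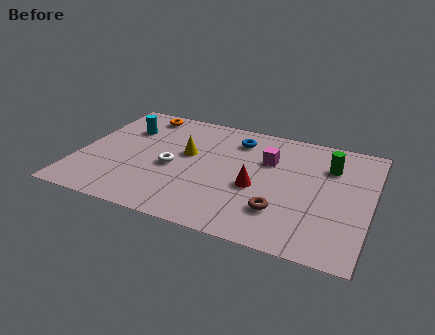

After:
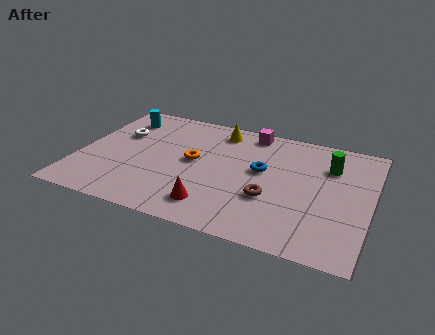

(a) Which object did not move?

the green cylinder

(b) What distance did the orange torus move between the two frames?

3.7

From (2.2, 6.9) to (4.7, 4.2), the orange torus covered √(2.5² + 2.7²) ≈ 3.7 units.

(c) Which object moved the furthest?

the orange torus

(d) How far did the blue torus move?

2.2

The blue torus moved from about (6.3, 6.3) to (7.5, 4.5), a distance of √(1.2² + 1.8²) ≈ 2.2.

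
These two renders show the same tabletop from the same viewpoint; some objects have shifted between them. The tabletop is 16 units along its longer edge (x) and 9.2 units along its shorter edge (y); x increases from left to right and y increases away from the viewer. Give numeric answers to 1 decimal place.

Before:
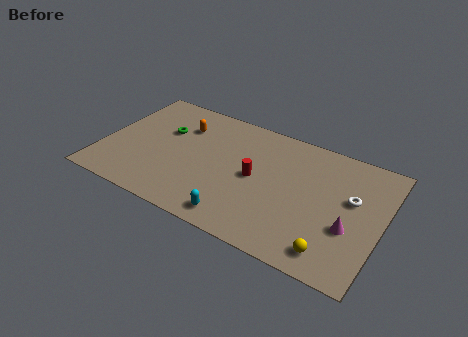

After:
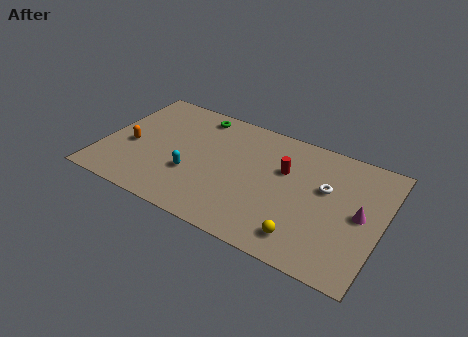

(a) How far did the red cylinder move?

2.0

The red cylinder moved from about (8.8, 4.6) to (10.3, 5.9), a distance of √(1.5² + 1.3²) ≈ 2.0.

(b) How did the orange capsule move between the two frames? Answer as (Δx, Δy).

(-2.6, -2.8)

The orange capsule started near (4.2, 6.7) and ended near (1.6, 3.9).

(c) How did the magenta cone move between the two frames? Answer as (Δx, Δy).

(0.5, 1.2)

The magenta cone was at about (14.3, 3.4) and moved to about (14.8, 4.6).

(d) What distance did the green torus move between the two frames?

2.6

The green torus was near (3.3, 5.9) before and (4.9, 8.0) after, so it travelled √(1.6² + 2.1²) ≈ 2.6 units.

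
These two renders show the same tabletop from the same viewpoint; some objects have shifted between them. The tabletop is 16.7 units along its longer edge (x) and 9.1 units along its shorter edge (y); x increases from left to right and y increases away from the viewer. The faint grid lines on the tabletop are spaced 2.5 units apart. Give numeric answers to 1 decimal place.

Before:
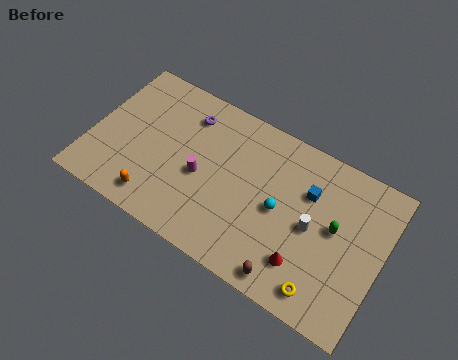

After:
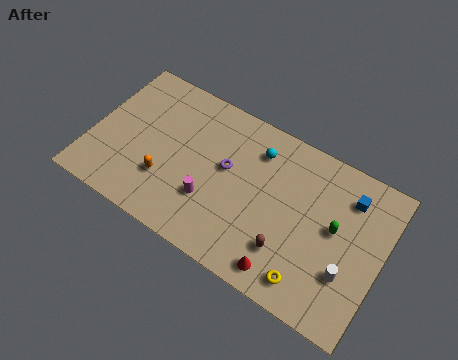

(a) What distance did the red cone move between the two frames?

1.4

The red cone was near (12.7, 2.2) before and (11.7, 1.2) after, so it travelled √(1.0² + 1.0²) ≈ 1.4 units.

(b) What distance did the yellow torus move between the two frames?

0.8

From (13.9, 1.3) to (13.1, 1.4), the yellow torus covered √(0.8² + 0.1²) ≈ 0.8 units.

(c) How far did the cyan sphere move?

3.2

The cyan sphere was near (10.9, 4.4) before and (9.2, 7.1) after, so it travelled √(1.7² + 2.7²) ≈ 3.2 units.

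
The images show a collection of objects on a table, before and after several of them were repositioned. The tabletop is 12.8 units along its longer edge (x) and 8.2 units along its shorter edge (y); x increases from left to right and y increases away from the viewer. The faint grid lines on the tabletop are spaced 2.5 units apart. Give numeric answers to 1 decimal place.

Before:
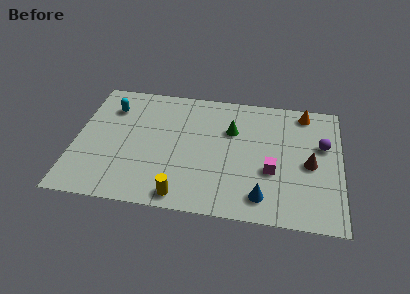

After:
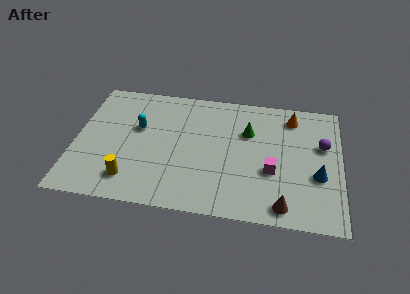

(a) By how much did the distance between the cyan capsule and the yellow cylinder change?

-3.1

Before: roughly 6.5 units apart; after: 3.4. That's 3.1 units closer together.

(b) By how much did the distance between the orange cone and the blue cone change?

-2.2

Before: roughly 6.1 units apart; after: 3.9. That's 2.2 units closer together.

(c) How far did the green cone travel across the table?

0.8

The green cone moved from about (7.5, 5.5) to (8.3, 5.5), a distance of √(0.8² + 0.0²) ≈ 0.8.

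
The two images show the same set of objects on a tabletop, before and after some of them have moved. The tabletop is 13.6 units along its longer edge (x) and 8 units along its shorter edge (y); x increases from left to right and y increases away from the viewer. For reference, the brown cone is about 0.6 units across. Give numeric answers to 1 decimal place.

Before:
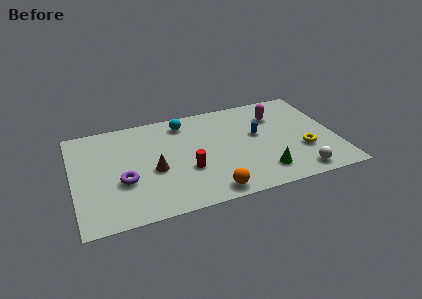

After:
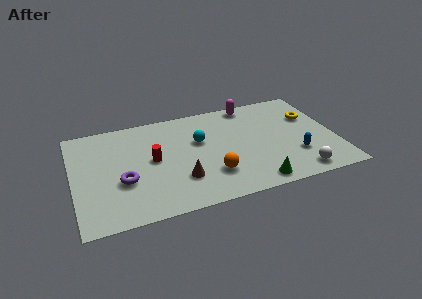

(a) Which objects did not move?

the purple torus and the white sphere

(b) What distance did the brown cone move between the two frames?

1.7

The brown cone was near (4.1, 3.4) before and (5.4, 2.3) after, so it travelled √(1.3² + 1.1²) ≈ 1.7 units.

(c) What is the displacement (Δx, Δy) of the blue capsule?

(1.8, -2.2)

From the two frames, the blue capsule sits at roughly (9.6, 4.6) before and (11.4, 2.4) after.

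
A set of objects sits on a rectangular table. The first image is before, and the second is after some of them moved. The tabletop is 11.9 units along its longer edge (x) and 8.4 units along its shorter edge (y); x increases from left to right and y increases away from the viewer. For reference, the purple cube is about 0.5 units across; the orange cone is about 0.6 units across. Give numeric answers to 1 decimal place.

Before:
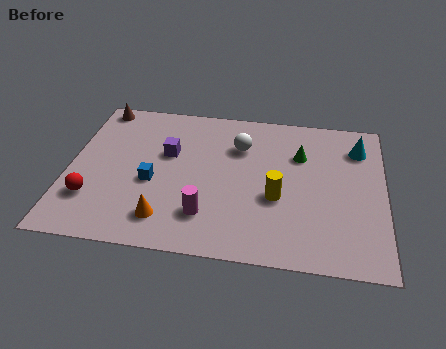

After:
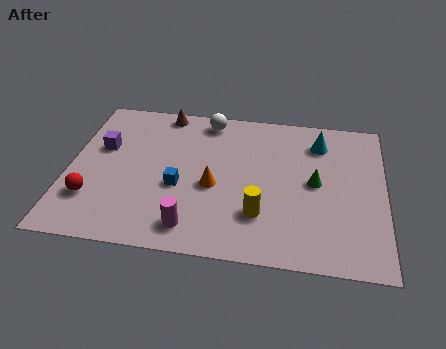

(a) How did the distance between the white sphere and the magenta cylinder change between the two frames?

+2.0

The distance was about 4.1 in the first image and 6.1 in the second, so they moved 2.0 units further apart.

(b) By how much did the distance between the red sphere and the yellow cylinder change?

-0.7

Before: roughly 7.0 units apart; after: 6.3. That's 0.7 units closer together.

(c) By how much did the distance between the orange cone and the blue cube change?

-0.7

Before: roughly 2.0 units apart; after: 1.3. That's 0.7 units closer together.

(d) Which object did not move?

the red sphere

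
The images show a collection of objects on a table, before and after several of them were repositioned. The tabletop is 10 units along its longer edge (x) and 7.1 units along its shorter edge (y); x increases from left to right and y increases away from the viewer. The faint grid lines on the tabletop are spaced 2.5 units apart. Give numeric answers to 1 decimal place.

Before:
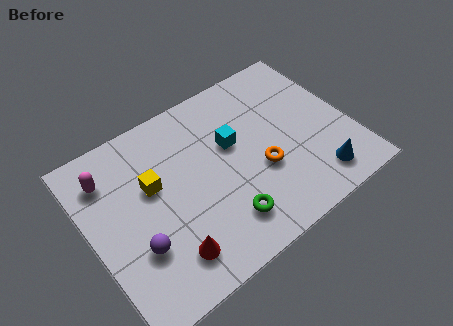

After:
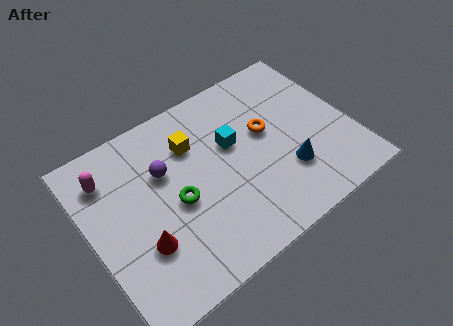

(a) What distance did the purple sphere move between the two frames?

2.7

The purple sphere moved from about (1.5, 2.3) to (3.0, 4.6), a distance of √(1.5² + 2.3²) ≈ 2.7.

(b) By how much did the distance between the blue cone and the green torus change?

+0.6

They were about 3.6 units apart before and 4.2 after — 0.6 units further apart.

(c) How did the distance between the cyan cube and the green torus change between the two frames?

-0.3

The distance was about 2.9 in the first image and 2.6 in the second, so they moved 0.3 units closer together.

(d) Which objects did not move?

the magenta capsule and the cyan cube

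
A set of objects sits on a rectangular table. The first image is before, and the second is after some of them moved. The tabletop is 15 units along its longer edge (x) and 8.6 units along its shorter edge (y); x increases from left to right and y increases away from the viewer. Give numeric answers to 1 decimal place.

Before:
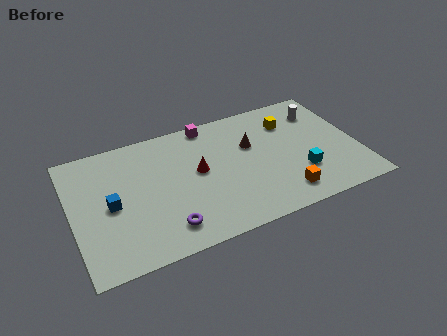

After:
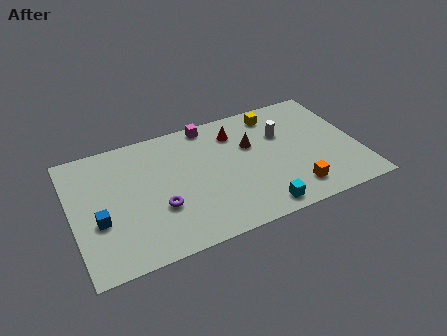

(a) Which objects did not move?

the magenta cube and the brown cone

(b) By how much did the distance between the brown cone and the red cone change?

-1.6

The distance was about 3.0 in the first image and 1.4 in the second, so they moved 1.6 units closer together.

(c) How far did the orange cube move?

0.6

The orange cube was near (10.7, 1.5) before and (11.3, 1.6) after, so it travelled √(0.6² + 0.1²) ≈ 0.6 units.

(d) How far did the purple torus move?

1.4

From (4.6, 1.6) to (4.4, 3.0), the purple torus covered √(0.2² + 1.4²) ≈ 1.4 units.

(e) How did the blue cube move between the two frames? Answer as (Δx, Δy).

(-0.7, -0.8)

From the two frames, the blue cube sits at roughly (2.0, 4.1) before and (1.3, 3.3) after.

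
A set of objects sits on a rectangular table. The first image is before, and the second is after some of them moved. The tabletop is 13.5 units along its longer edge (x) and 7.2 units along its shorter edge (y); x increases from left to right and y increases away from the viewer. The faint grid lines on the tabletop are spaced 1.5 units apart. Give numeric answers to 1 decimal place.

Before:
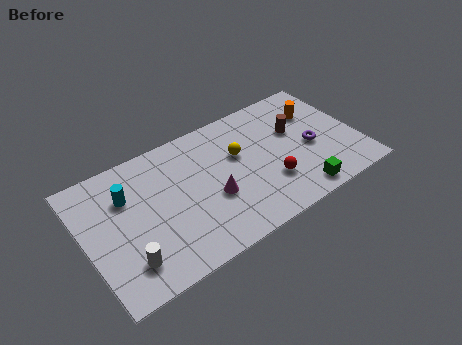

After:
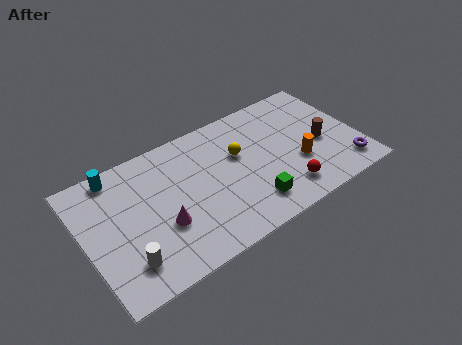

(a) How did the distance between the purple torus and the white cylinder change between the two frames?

+1.3

Before: roughly 9.6 units apart; after: 10.9. That's 1.3 units further apart.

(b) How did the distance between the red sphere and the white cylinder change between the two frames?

+0.6

They were about 7.2 units apart before and 7.8 after — 0.6 units further apart.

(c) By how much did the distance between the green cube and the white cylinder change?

-2.3

The distance was about 8.4 in the first image and 6.1 in the second, so they moved 2.3 units closer together.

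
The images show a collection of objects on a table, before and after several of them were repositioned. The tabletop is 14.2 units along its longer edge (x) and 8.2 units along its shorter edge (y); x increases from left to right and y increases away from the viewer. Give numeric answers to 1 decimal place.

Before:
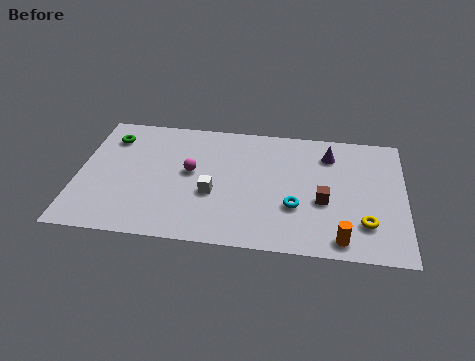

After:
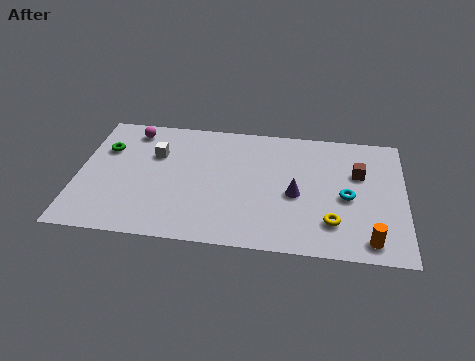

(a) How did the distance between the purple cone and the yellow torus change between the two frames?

-2.3

The distance was about 4.6 in the first image and 2.3 in the second, so they moved 2.3 units closer together.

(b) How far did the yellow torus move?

1.4

The yellow torus moved from about (12.5, 2.1) to (11.1, 2.0), a distance of √(1.4² + 0.1²) ≈ 1.4.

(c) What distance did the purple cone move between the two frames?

3.1

The purple cone moved from about (10.9, 6.4) to (9.5, 3.6), a distance of √(1.4² + 2.8²) ≈ 3.1.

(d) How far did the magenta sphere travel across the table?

3.7

The magenta sphere moved from about (4.9, 4.5) to (2.2, 7.0), a distance of √(2.7² + 2.5²) ≈ 3.7.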